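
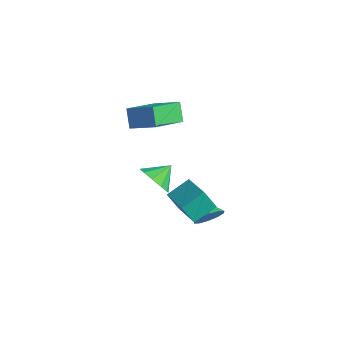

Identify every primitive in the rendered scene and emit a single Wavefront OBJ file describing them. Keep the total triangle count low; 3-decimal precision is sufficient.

v 2.998 3.787 -2.665
v 3.466 4.04 -1.927
v 1.962 4.153 -2.135
v 3.442 4.479 -2.277
v 3.249 4.654 -2.776
v 2.959 4.498 -3.232
v 2.685 4.07 -3.472
v 2.53 3.533 -3.403
v 2.553 3.094 -3.053
v 2.747 2.919 -2.555
v 3.036 3.075 -2.099
v 3.311 3.504 -1.859
v 0.558 2.111 0.074
v 0.944 1.595 0.915
v 0.702 3.249 0.706
v 1.447 1.748 0.524
v 1.609 2.04 -0.039
v 1.371 2.359 -0.559
v 0.821 2.583 -0.837
v 0.171 2.627 -0.767
v -0.331 2.473 -0.376
v -0.494 2.181 0.188
v -0.255 1.862 0.708
v 0.294 1.638 0.986
v 3.242 1.481 0.236
v 3.518 2.834 0.795
v 1.509 2.117 -0.45
v 1.784 3.471 0.109
v 3.816 1.829 -0.889
v 4.091 3.183 -0.33
v 2.082 2.466 -1.575
v 2.358 3.819 -1.016
v -1.836 4.474 3.457
v -1.858 2.507 4.396
v -0.305 4.9 4.385
v -0.327 2.932 5.324
v -1.153 4.028 2.536
v -1.175 2.06 3.475
v 0.378 4.453 3.464
v 0.356 2.486 4.403
f 2 1 4
f 2 4 3
f 4 1 5
f 4 5 3
f 5 1 6
f 5 6 3
f 6 1 7
f 6 7 3
f 7 1 8
f 7 8 3
f 8 1 9
f 8 9 3
f 9 1 10
f 9 10 3
f 10 1 11
f 10 11 3
f 11 1 12
f 11 12 3
f 12 1 2
f 12 2 3
f 14 13 16
f 14 16 15
f 16 13 17
f 16 17 15
f 17 13 18
f 17 18 15
f 18 13 19
f 18 19 15
f 19 13 20
f 19 20 15
f 20 13 21
f 20 21 15
f 21 13 22
f 21 22 15
f 22 13 23
f 22 23 15
f 23 13 24
f 23 24 15
f 24 13 14
f 24 14 15
f 26 28 25
f 29 26 25
f 25 28 27
f 27 29 25
f 26 32 28
f 30 26 29
f 30 32 26
f 28 32 27
f 31 29 27
f 27 32 31
f 31 30 29
f 32 30 31
f 34 36 33
f 37 34 33
f 33 36 35
f 35 37 33
f 34 40 36
f 38 34 37
f 38 40 34
f 36 40 35
f 39 37 35
f 35 40 39
f 39 38 37
f 40 38 39



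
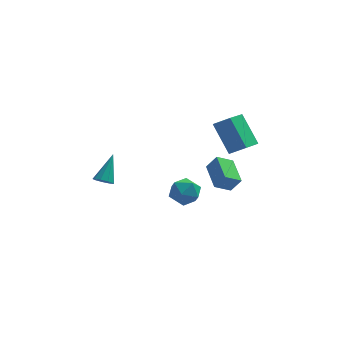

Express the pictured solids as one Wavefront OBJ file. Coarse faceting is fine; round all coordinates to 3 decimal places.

v -3.849 2.81 0.451
v -3.346 2.525 0.501
v -3.331 3.95 1.729
v -3.312 2.813 0.23
v -3.529 3.1 0.063
v -3.896 3.251 0.077
v -4.241 3.195 0.265
v -4.402 2.959 0.541
v -4.304 2.653 0.774
v -3.993 2.421 0.856
v -3.615 2.37 0.748
v 0.524 3.384 -0.686
v 1.168 2.897 -0.194
v -0.508 2.283 -0.426
v 0.136 1.796 0.066
v -0.208 2.607 0.411
v 0.43 3.287 0.251
v 0.23 1.893 -0.871
v 0.868 2.573 -1.031
v 0.987 1.975 -0.308
v 0.716 2.416 0.484
v -0.056 2.764 -1.104
v -0.327 3.205 -0.312
v 2.527 0.175 1.502
v 1.681 -0.135 2.022
v 2.199 1.751 1.909
v 1.353 1.441 2.428
v 3.047 0.079 2.292
v 2.201 -0.231 2.811
v 2.719 1.655 2.698
v 1.873 1.345 3.218
v 2.512 4.941 3.551
v 1.8 3.7 4.095
v 3.368 4.712 4.151
v 2.656 3.472 4.695
v 3.284 3.828 2.025
v 2.572 2.588 2.569
v 4.14 3.6 2.625
v 3.428 2.359 3.169
f 2 1 4
f 2 4 3
f 4 1 5
f 4 5 3
f 5 1 6
f 5 6 3
f 6 1 7
f 6 7 3
f 7 1 8
f 7 8 3
f 8 1 9
f 8 9 3
f 9 1 10
f 9 10 3
f 10 1 11
f 10 11 3
f 11 1 2
f 11 2 3
f 12 23 17
f 12 17 13
f 12 13 19
f 12 19 22
f 12 22 23
f 13 17 21
f 17 23 16
f 23 22 14
f 22 19 18
f 19 13 20
f 15 21 16
f 15 16 14
f 15 14 18
f 15 18 20
f 15 20 21
f 16 21 17
f 14 16 23
f 18 14 22
f 20 18 19
f 21 20 13
f 25 27 24
f 28 25 24
f 24 27 26
f 26 28 24
f 25 31 27
f 29 25 28
f 29 31 25
f 27 31 26
f 30 28 26
f 26 31 30
f 30 29 28
f 31 29 30
f 33 35 32
f 36 33 32
f 32 35 34
f 34 36 32
f 33 39 35
f 37 33 36
f 37 39 33
f 35 39 34
f 38 36 34
f 34 39 38
f 38 37 36
f 39 37 38



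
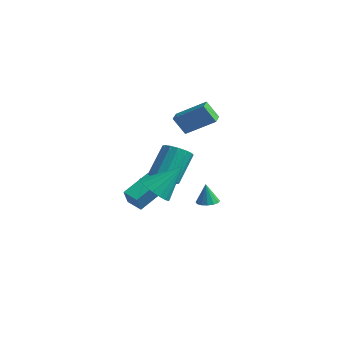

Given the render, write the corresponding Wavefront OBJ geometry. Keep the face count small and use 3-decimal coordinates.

v -1.037 -2.821 -3.458
v -0.936 -1.189 -2.452
v -1.519 -2.132 -4.527
v -1.418 -0.5 -3.521
v -0.122 -2.68 -3.779
v -0.021 -1.048 -2.773
v -0.604 -1.991 -4.848
v -0.503 -0.359 -3.842
v -1.917 1.454 0.616
v -0.526 2.431 1.67
v -2.458 2.185 0.653
v -1.067 3.162 1.707
v -1.393 1.898 -0.487
v -0.002 2.875 0.567
v -1.934 2.629 -0.45
v -0.543 3.606 0.604
v 3.208 -4.38 -1.483
v 3.718 -3.824 -2.2
v 3.952 -3.12 0.023
v 3.308 -3.611 -2.176
v 2.878 -3.55 -2.015
v 2.514 -3.653 -1.749
v 2.287 -3.9 -1.43
v 2.243 -4.243 -1.122
v 2.39 -4.612 -0.885
v 2.699 -4.936 -0.767
v 3.109 -5.149 -0.79
v 3.539 -5.211 -0.951
v 3.903 -5.107 -1.217
v 4.129 -4.86 -1.536
v 4.174 -4.518 -1.845
v 4.027 -4.148 -2.081
v 0.954 -1.774 -2.143
v 1.774 -1.927 -1.894
v 1.505 -0.66 -0.229
v 0.686 -0.506 -0.477
v 1.799 -1.567 -2.164
v 1.531 -0.3 -0.498
v 1.598 -1.263 -2.428
v 1.33 0.005 -0.762
v 1.225 -1.095 -2.615
v 0.956 0.172 -0.95
v 0.779 -1.11 -2.676
v 0.51 0.158 -1.011
v 0.38 -1.302 -2.594
v 0.111 -0.034 -0.929
v 0.135 -1.62 -2.391
v -0.134 -0.353 -0.726
v 0.109 -1.98 -2.122
v -0.159 -0.713 -0.456
v 0.31 -2.285 -1.858
v 0.042 -1.017 -0.192
v 0.684 -2.452 -1.67
v 0.415 -1.185 -0.005
v 1.13 -2.438 -1.609
v 0.861 -1.17 0.056
v 1.529 -2.246 -1.691
v 1.26 -0.978 -0.026
v 1.17 1.203 -4.607
v 1.801 1.053 -4.579
v 1.09 1.117 -3.313
v 1.79 1.389 -4.557
v 1.613 1.675 -4.549
v 1.317 1.834 -4.556
v 0.981 1.825 -4.577
v 0.696 1.649 -4.606
v 0.538 1.353 -4.636
v 0.549 1.018 -4.658
v 0.726 0.732 -4.666
v 1.022 0.572 -4.659
v 1.358 0.582 -4.637
v 1.643 0.758 -4.608
f 2 4 1
f 5 2 1
f 1 4 3
f 3 5 1
f 2 8 4
f 6 2 5
f 6 8 2
f 4 8 3
f 7 5 3
f 3 8 7
f 7 6 5
f 8 6 7
f 10 12 9
f 13 10 9
f 9 12 11
f 11 13 9
f 10 16 12
f 14 10 13
f 14 16 10
f 12 16 11
f 15 13 11
f 11 16 15
f 15 14 13
f 16 14 15
f 18 17 20
f 18 20 19
f 20 17 21
f 20 21 19
f 21 17 22
f 21 22 19
f 22 17 23
f 22 23 19
f 23 17 24
f 23 24 19
f 24 17 25
f 24 25 19
f 25 17 26
f 25 26 19
f 26 17 27
f 26 27 19
f 27 17 28
f 27 28 19
f 28 17 29
f 28 29 19
f 29 17 30
f 29 30 19
f 30 17 31
f 30 31 19
f 31 17 32
f 31 32 19
f 32 17 18
f 32 18 19
f 34 33 37
f 34 37 35
f 35 37 38
f 35 38 36
f 37 33 39
f 37 39 38
f 38 39 40
f 38 40 36
f 39 33 41
f 39 41 40
f 40 41 42
f 40 42 36
f 41 33 43
f 41 43 42
f 42 43 44
f 42 44 36
f 43 33 45
f 43 45 44
f 44 45 46
f 44 46 36
f 45 33 47
f 45 47 46
f 46 47 48
f 46 48 36
f 47 33 49
f 47 49 48
f 48 49 50
f 48 50 36
f 49 33 51
f 49 51 50
f 50 51 52
f 50 52 36
f 51 33 53
f 51 53 52
f 52 53 54
f 52 54 36
f 53 33 55
f 53 55 54
f 54 55 56
f 54 56 36
f 55 33 57
f 55 57 56
f 56 57 58
f 56 58 36
f 57 33 34
f 57 34 58
f 58 34 35
f 58 35 36
f 60 59 62
f 60 62 61
f 62 59 63
f 62 63 61
f 63 59 64
f 63 64 61
f 64 59 65
f 64 65 61
f 65 59 66
f 65 66 61
f 66 59 67
f 66 67 61
f 67 59 68
f 67 68 61
f 68 59 69
f 68 69 61
f 69 59 70
f 69 70 61
f 70 59 71
f 70 71 61
f 71 59 72
f 71 72 61
f 72 59 60
f 72 60 61



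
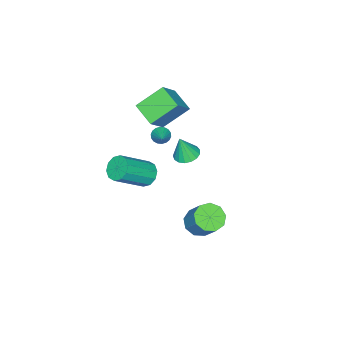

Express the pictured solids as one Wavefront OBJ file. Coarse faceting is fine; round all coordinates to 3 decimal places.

v 3.084 -0.511 -0.92
v 3.523 -0.002 -1.115
v 4.874 -0.699 0.105
v 4.436 -1.209 0.3
v 3.293 0.141 -0.778
v 4.644 -0.556 0.442
v 2.983 0.036 -0.495
v 4.334 -0.661 0.725
v 2.712 -0.279 -0.375
v 4.063 -0.976 0.845
v 2.583 -0.683 -0.463
v 3.934 -1.38 0.758
v 2.646 -1.021 -0.725
v 3.997 -1.718 0.495
v 2.876 -1.164 -1.062
v 4.227 -1.861 0.158
v 3.186 -1.059 -1.345
v 4.537 -1.756 -0.125
v 3.457 -0.744 -1.465
v 4.808 -1.441 -0.245
v 3.586 -0.34 -1.378
v 4.937 -1.037 -0.157
v -1.773 -2.904 -3.159
v -1.577 -2.718 -3.591
v -0.987 -2.296 -2.541
v -1.737 -2.566 -3.538
v -1.904 -2.48 -3.41
v -2.045 -2.479 -3.232
v -2.132 -2.562 -3.04
v -2.148 -2.712 -2.871
v -2.09 -2.901 -2.759
v -1.969 -3.09 -2.726
v -1.809 -3.243 -2.779
v -1.642 -3.328 -2.907
v -1.502 -3.33 -3.085
v -1.414 -3.247 -3.277
v -1.398 -3.096 -3.446
v -1.457 -2.908 -3.558
v -1.495 -2.599 -2.104
v -1.962 -3.78 -1.619
v -2.6 -1.738 -1.072
v -3.067 -2.919 -0.586
v -0.353 -2.561 -0.914
v -0.82 -3.742 -0.428
v -1.458 -1.7 0.119
v -1.925 -2.881 0.604
v -1.054 -0.928 -3.02
v -0.435 -0.632 -3.093
v -0.786 -1.172 -1.72
v -0.633 -0.382 -3.005
v -0.927 -0.258 -2.921
v -1.25 -0.287 -2.86
v -1.529 -0.463 -2.835
v -1.698 -0.746 -2.853
v -1.72 -1.07 -2.909
v -1.59 -1.363 -2.991
v -1.337 -1.555 -3.079
v -1.019 -1.604 -3.154
v -0.709 -1.499 -3.198
v -0.478 -1.262 -3.202
v -0.38 -0.95 -3.163
v 1.963 1.738 -4.446
v 2.696 1.42 -4.491
v 3.15 2.285 -3.199
v 2.417 2.602 -3.154
v 2.672 1.878 -4.789
v 3.126 2.743 -3.497
v 2.316 2.271 -4.927
v 2.77 3.135 -3.634
v 1.795 2.414 -4.84
v 2.249 3.278 -3.547
v 1.353 2.24 -4.568
v 1.807 3.105 -3.276
v 1.196 1.832 -4.24
v 1.65 2.697 -2.947
v 1.398 1.379 -4.008
v 1.852 2.244 -2.715
v 1.864 1.094 -3.981
v 2.318 1.959 -2.689
v 2.377 1.11 -4.172
v 2.831 1.975 -2.879
f 2 1 5
f 2 5 3
f 3 5 6
f 3 6 4
f 5 1 7
f 5 7 6
f 6 7 8
f 6 8 4
f 7 1 9
f 7 9 8
f 8 9 10
f 8 10 4
f 9 1 11
f 9 11 10
f 10 11 12
f 10 12 4
f 11 1 13
f 11 13 12
f 12 13 14
f 12 14 4
f 13 1 15
f 13 15 14
f 14 15 16
f 14 16 4
f 15 1 17
f 15 17 16
f 16 17 18
f 16 18 4
f 17 1 19
f 17 19 18
f 18 19 20
f 18 20 4
f 19 1 21
f 19 21 20
f 20 21 22
f 20 22 4
f 21 1 2
f 21 2 22
f 22 2 3
f 22 3 4
f 24 23 26
f 24 26 25
f 26 23 27
f 26 27 25
f 27 23 28
f 27 28 25
f 28 23 29
f 28 29 25
f 29 23 30
f 29 30 25
f 30 23 31
f 30 31 25
f 31 23 32
f 31 32 25
f 32 23 33
f 32 33 25
f 33 23 34
f 33 34 25
f 34 23 35
f 34 35 25
f 35 23 36
f 35 36 25
f 36 23 37
f 36 37 25
f 37 23 38
f 37 38 25
f 38 23 24
f 38 24 25
f 40 42 39
f 43 40 39
f 39 42 41
f 41 43 39
f 40 46 42
f 44 40 43
f 44 46 40
f 42 46 41
f 45 43 41
f 41 46 45
f 45 44 43
f 46 44 45
f 48 47 50
f 48 50 49
f 50 47 51
f 50 51 49
f 51 47 52
f 51 52 49
f 52 47 53
f 52 53 49
f 53 47 54
f 53 54 49
f 54 47 55
f 54 55 49
f 55 47 56
f 55 56 49
f 56 47 57
f 56 57 49
f 57 47 58
f 57 58 49
f 58 47 59
f 58 59 49
f 59 47 60
f 59 60 49
f 60 47 61
f 60 61 49
f 61 47 48
f 61 48 49
f 63 62 66
f 63 66 64
f 64 66 67
f 64 67 65
f 66 62 68
f 66 68 67
f 67 68 69
f 67 69 65
f 68 62 70
f 68 70 69
f 69 70 71
f 69 71 65
f 70 62 72
f 70 72 71
f 71 72 73
f 71 73 65
f 72 62 74
f 72 74 73
f 73 74 75
f 73 75 65
f 74 62 76
f 74 76 75
f 75 76 77
f 75 77 65
f 76 62 78
f 76 78 77
f 77 78 79
f 77 79 65
f 78 62 80
f 78 80 79
f 79 80 81
f 79 81 65
f 80 62 63
f 80 63 81
f 81 63 64
f 81 64 65



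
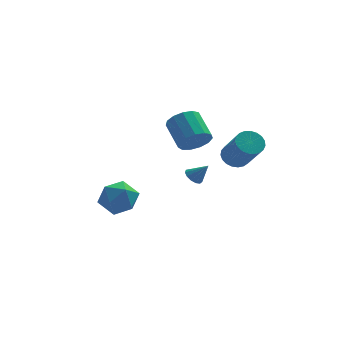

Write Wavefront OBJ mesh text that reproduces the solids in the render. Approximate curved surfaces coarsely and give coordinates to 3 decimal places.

v -3.835 1.345 -2.817
v -2.814 1.347 -3.178
v -3.826 -0.407 -2.802
v -2.805 -0.405 -3.163
v -3.026 -0.063 -2.159
v -3.031 1.02 -2.168
v -3.609 -0.08 -3.812
v -3.614 1.003 -3.821
v -2.674 0.466 -3.792
v -2.314 0.477 -2.771
v -4.326 0.463 -3.209
v -3.966 0.474 -2.188
v 1.617 -3.235 1.445
v 2.198 -2.855 1.592
v 2.644 -4.104 3.062
v 2.063 -4.485 2.915
v 1.995 -2.726 1.763
v 2.441 -3.975 3.234
v 1.727 -2.685 1.88
v 2.172 -3.934 3.35
v 1.44 -2.739 1.921
v 1.885 -3.988 3.391
v 1.183 -2.879 1.879
v 1.629 -4.128 3.349
v 1.001 -3.081 1.763
v 1.447 -4.33 3.233
v 0.926 -3.309 1.592
v 1.372 -4.558 3.062
v 0.971 -3.525 1.395
v 1.416 -4.774 2.865
v 1.127 -3.691 1.207
v 1.573 -4.94 2.677
v 1.368 -3.777 1.06
v 1.814 -5.027 2.53
v 1.652 -3.771 0.98
v 2.098 -5.02 2.45
v 1.93 -3.671 0.98
v 2.376 -4.92 2.45
v 2.154 -3.497 1.06
v 2.6 -4.746 2.531
v 2.285 -3.277 1.207
v 2.731 -4.526 2.678
v 2.301 -3.05 1.396
v 2.746 -4.299 2.866
v -0.284 -3.253 0.255
v 0.11 -3.066 -0.009
v 0.344 -3.487 1.025
v 0.003 -2.847 0.144
v -0.194 -2.757 0.333
v -0.42 -2.825 0.497
v -0.603 -3.029 0.584
v -0.685 -3.304 0.567
v -0.639 -3.563 0.451
v -0.48 -3.724 0.273
v -0.26 -3.735 0.089
v -0.047 -3.593 -0.041
v 0.091 -3.344 -0.078
v 0.422 0.892 0.33
v 1.284 1.099 0.413
v 0.88 2.436 1.273
v 0.018 2.228 1.19
v 1.124 1.321 -0.008
v 0.721 2.658 0.852
v 0.742 1.407 -0.321
v 0.338 2.744 0.539
v 0.258 1.33 -0.427
v -0.145 2.666 0.433
v -0.173 1.113 -0.293
v -0.577 2.45 0.567
v -0.416 0.826 0.038
v -0.82 2.163 0.899
v -0.393 0.56 0.463
v -0.797 1.896 1.323
v -0.111 0.399 0.845
v -0.515 1.736 1.705
v 0.34 0.395 1.064
v -0.064 1.731 1.924
v 0.817 0.548 1.049
v 0.414 1.885 1.91
v 1.169 0.811 0.807
v 0.765 2.147 1.667
f 1 12 6
f 1 6 2
f 1 2 8
f 1 8 11
f 1 11 12
f 2 6 10
f 6 12 5
f 12 11 3
f 11 8 7
f 8 2 9
f 4 10 5
f 4 5 3
f 4 3 7
f 4 7 9
f 4 9 10
f 5 10 6
f 3 5 12
f 7 3 11
f 9 7 8
f 10 9 2
f 14 13 17
f 14 17 15
f 15 17 18
f 15 18 16
f 17 13 19
f 17 19 18
f 18 19 20
f 18 20 16
f 19 13 21
f 19 21 20
f 20 21 22
f 20 22 16
f 21 13 23
f 21 23 22
f 22 23 24
f 22 24 16
f 23 13 25
f 23 25 24
f 24 25 26
f 24 26 16
f 25 13 27
f 25 27 26
f 26 27 28
f 26 28 16
f 27 13 29
f 27 29 28
f 28 29 30
f 28 30 16
f 29 13 31
f 29 31 30
f 30 31 32
f 30 32 16
f 31 13 33
f 31 33 32
f 32 33 34
f 32 34 16
f 33 13 35
f 33 35 34
f 34 35 36
f 34 36 16
f 35 13 37
f 35 37 36
f 36 37 38
f 36 38 16
f 37 13 39
f 37 39 38
f 38 39 40
f 38 40 16
f 39 13 41
f 39 41 40
f 40 41 42
f 40 42 16
f 41 13 43
f 41 43 42
f 42 43 44
f 42 44 16
f 43 13 14
f 43 14 44
f 44 14 15
f 44 15 16
f 46 45 48
f 46 48 47
f 48 45 49
f 48 49 47
f 49 45 50
f 49 50 47
f 50 45 51
f 50 51 47
f 51 45 52
f 51 52 47
f 52 45 53
f 52 53 47
f 53 45 54
f 53 54 47
f 54 45 55
f 54 55 47
f 55 45 56
f 55 56 47
f 56 45 57
f 56 57 47
f 57 45 46
f 57 46 47
f 59 58 62
f 59 62 60
f 60 62 63
f 60 63 61
f 62 58 64
f 62 64 63
f 63 64 65
f 63 65 61
f 64 58 66
f 64 66 65
f 65 66 67
f 65 67 61
f 66 58 68
f 66 68 67
f 67 68 69
f 67 69 61
f 68 58 70
f 68 70 69
f 69 70 71
f 69 71 61
f 70 58 72
f 70 72 71
f 71 72 73
f 71 73 61
f 72 58 74
f 72 74 73
f 73 74 75
f 73 75 61
f 74 58 76
f 74 76 75
f 75 76 77
f 75 77 61
f 76 58 78
f 76 78 77
f 77 78 79
f 77 79 61
f 78 58 80
f 78 80 79
f 79 80 81
f 79 81 61
f 80 58 59
f 80 59 81
f 81 59 60
f 81 60 61



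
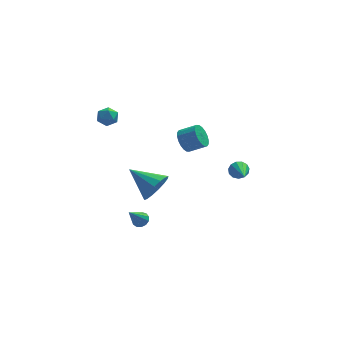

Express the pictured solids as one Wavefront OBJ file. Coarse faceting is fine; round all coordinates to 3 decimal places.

v 3.467 0.135 -0.513
v 3.771 -0.053 -1.007
v 3.573 -1.595 0.213
v 4.008 0.055 -0.784
v 4.074 0.189 -0.474
v 3.947 0.306 -0.177
v 3.668 0.369 0.014
v 3.325 0.358 0.037
v 3.028 0.276 -0.114
v 2.87 0.15 -0.392
v 2.901 0.019 -0.709
v 3.113 -0.075 -0.963
v 3.437 -0.102 -1.074
v -4.031 3.647 2.24
v -3.637 3.57 2.818
v -3.803 2.57 1.942
v -3.409 2.493 2.52
v -4.108 2.56 2.577
v -4.249 3.226 2.761
v -3.191 2.914 1.999
v -3.332 3.58 2.183
v -3.118 3.117 2.67
v -3.684 2.899 3.027
v -3.756 3.241 1.733
v -4.322 3.023 2.09
v 0.678 3.434 -0.278
v 1.062 3.987 -0.728
v 2.066 3.759 -0.152
v 1.682 3.206 0.298
v 0.945 4.18 -0.447
v 1.949 3.952 0.129
v 0.774 4.225 -0.133
v 1.778 3.997 0.444
v 0.585 4.113 0.153
v 1.589 3.885 0.729
v 0.414 3.867 0.353
v 1.418 3.639 0.93
v 0.295 3.535 0.429
v 1.299 3.307 1.005
v 0.252 3.183 0.364
v 1.257 2.955 0.94
v 0.294 2.881 0.172
v 1.298 2.653 0.748
v 0.411 2.688 -0.109
v 1.415 2.46 0.467
v 0.582 2.643 -0.424
v 1.586 2.415 0.153
v 0.771 2.755 -0.709
v 1.775 2.527 -0.133
v 0.942 3.001 -0.91
v 1.946 2.773 -0.333
v 1.061 3.333 -0.985
v 2.065 3.105 -0.409
v 1.103 3.685 -0.92
v 2.108 3.457 -0.344
v -1.512 -4.278 1.74
v -0.835 -3.861 2.346
v -2.888 -3.202 2.54
v -0.842 -3.559 1.926
v -1.03 -3.449 1.456
v -1.346 -3.561 1.062
v -1.707 -3.866 0.85
v -2.016 -4.28 0.877
v -2.19 -4.694 1.134
v -2.182 -4.996 1.554
v -1.995 -5.106 2.024
v -1.678 -4.994 2.418
v -1.317 -4.69 2.63
v -1.008 -4.275 2.604
v -2.302 -3.087 -1.829
v -2.04 -3.527 -1.919
v -2.978 -3.733 -0.631
v -1.874 -3.368 -1.739
v -1.843 -3.119 -1.587
v -1.958 -2.86 -1.512
v -2.182 -2.673 -1.538
v -2.444 -2.617 -1.656
v -2.661 -2.711 -1.829
v -2.764 -2.924 -2.002
v -2.721 -3.188 -2.12
v -2.544 -3.421 -2.146
v -2.29 -3.547 -2.071
f 2 1 4
f 2 4 3
f 4 1 5
f 4 5 3
f 5 1 6
f 5 6 3
f 6 1 7
f 6 7 3
f 7 1 8
f 7 8 3
f 8 1 9
f 8 9 3
f 9 1 10
f 9 10 3
f 10 1 11
f 10 11 3
f 11 1 12
f 11 12 3
f 12 1 13
f 12 13 3
f 13 1 2
f 13 2 3
f 14 25 19
f 14 19 15
f 14 15 21
f 14 21 24
f 14 24 25
f 15 19 23
f 19 25 18
f 25 24 16
f 24 21 20
f 21 15 22
f 17 23 18
f 17 18 16
f 17 16 20
f 17 20 22
f 17 22 23
f 18 23 19
f 16 18 25
f 20 16 24
f 22 20 21
f 23 22 15
f 27 26 30
f 27 30 28
f 28 30 31
f 28 31 29
f 30 26 32
f 30 32 31
f 31 32 33
f 31 33 29
f 32 26 34
f 32 34 33
f 33 34 35
f 33 35 29
f 34 26 36
f 34 36 35
f 35 36 37
f 35 37 29
f 36 26 38
f 36 38 37
f 37 38 39
f 37 39 29
f 38 26 40
f 38 40 39
f 39 40 41
f 39 41 29
f 40 26 42
f 40 42 41
f 41 42 43
f 41 43 29
f 42 26 44
f 42 44 43
f 43 44 45
f 43 45 29
f 44 26 46
f 44 46 45
f 45 46 47
f 45 47 29
f 46 26 48
f 46 48 47
f 47 48 49
f 47 49 29
f 48 26 50
f 48 50 49
f 49 50 51
f 49 51 29
f 50 26 52
f 50 52 51
f 51 52 53
f 51 53 29
f 52 26 54
f 52 54 53
f 53 54 55
f 53 55 29
f 54 26 27
f 54 27 55
f 55 27 28
f 55 28 29
f 57 56 59
f 57 59 58
f 59 56 60
f 59 60 58
f 60 56 61
f 60 61 58
f 61 56 62
f 61 62 58
f 62 56 63
f 62 63 58
f 63 56 64
f 63 64 58
f 64 56 65
f 64 65 58
f 65 56 66
f 65 66 58
f 66 56 67
f 66 67 58
f 67 56 68
f 67 68 58
f 68 56 69
f 68 69 58
f 69 56 57
f 69 57 58
f 71 70 73
f 71 73 72
f 73 70 74
f 73 74 72
f 74 70 75
f 74 75 72
f 75 70 76
f 75 76 72
f 76 70 77
f 76 77 72
f 77 70 78
f 77 78 72
f 78 70 79
f 78 79 72
f 79 70 80
f 79 80 72
f 80 70 81
f 80 81 72
f 81 70 82
f 81 82 72
f 82 70 71
f 82 71 72



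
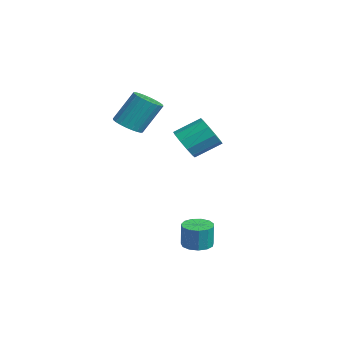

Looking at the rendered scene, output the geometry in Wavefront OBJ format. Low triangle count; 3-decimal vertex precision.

v -0.251 -0.381 1.081
v 0.096 0.058 0.338
v 0.219 1.38 1.176
v -0.129 0.941 1.919
v -0.475 0.117 0.328
v -0.353 1.439 1.166
v -0.961 -0.014 0.606
v -0.839 1.308 1.444
v -1.176 -0.285 1.065
v -1.054 1.037 1.903
v -1.037 -0.593 1.53
v -0.915 0.729 2.368
v -0.599 -0.82 1.824
v -0.476 0.502 2.662
v -0.027 -0.879 1.834
v 0.095 0.443 2.672
v 0.459 -0.748 1.556
v 0.581 0.574 2.394
v 0.674 -0.477 1.097
v 0.796 0.845 1.935
v 0.535 -0.169 0.632
v 0.657 1.153 1.47
v 3.377 -0.666 -3.986
v 4.118 -0.811 -4.073
v 4.264 -0.838 -2.782
v 3.523 -0.694 -2.694
v 4.079 -0.385 -4.059
v 4.225 -0.412 -2.768
v 3.817 -0.048 -4.023
v 3.964 -0.075 -2.731
v 3.415 0.093 -3.974
v 3.562 0.065 -2.683
v 3.002 -0.008 -3.929
v 3.148 -0.035 -2.638
v 2.707 -0.317 -3.902
v 2.853 -0.345 -2.611
v 2.625 -0.738 -3.902
v 2.771 -0.765 -2.61
v 2.781 -1.135 -3.928
v 2.928 -1.163 -2.637
v 3.127 -1.384 -3.973
v 3.274 -1.411 -2.681
v 3.552 -1.405 -4.021
v 3.699 -1.432 -2.73
v 3.921 -1.191 -4.059
v 4.068 -1.219 -2.767
v -2.718 -2.563 1.719
v -1.879 -2.562 1.7
v -1.842 -1.535 3.381
v -2.682 -1.537 3.401
v -1.947 -2.287 1.534
v -1.91 -1.261 3.215
v -2.133 -2.055 1.396
v -2.096 -1.029 3.078
v -2.408 -1.9 1.308
v -2.371 -0.874 2.989
v -2.73 -1.846 1.282
v -2.693 -0.82 2.963
v -3.05 -1.901 1.323
v -3.014 -0.875 3.004
v -3.32 -2.057 1.424
v -3.284 -1.031 3.105
v -3.499 -2.29 1.57
v -3.462 -1.264 3.251
v -3.558 -2.565 1.739
v -3.521 -1.538 3.42
v -3.49 -2.839 1.905
v -3.453 -1.813 3.586
v -3.304 -3.071 2.042
v -3.267 -2.045 3.724
v -3.029 -3.226 2.131
v -2.992 -2.2 3.812
v -2.707 -3.28 2.157
v -2.67 -2.254 3.838
v -2.386 -3.225 2.116
v -2.35 -2.199 3.797
v -2.116 -3.069 2.015
v -2.08 -2.043 3.696
v -1.938 -2.836 1.869
v -1.901 -1.81 3.55
f 2 1 5
f 2 5 3
f 3 5 6
f 3 6 4
f 5 1 7
f 5 7 6
f 6 7 8
f 6 8 4
f 7 1 9
f 7 9 8
f 8 9 10
f 8 10 4
f 9 1 11
f 9 11 10
f 10 11 12
f 10 12 4
f 11 1 13
f 11 13 12
f 12 13 14
f 12 14 4
f 13 1 15
f 13 15 14
f 14 15 16
f 14 16 4
f 15 1 17
f 15 17 16
f 16 17 18
f 16 18 4
f 17 1 19
f 17 19 18
f 18 19 20
f 18 20 4
f 19 1 21
f 19 21 20
f 20 21 22
f 20 22 4
f 21 1 2
f 21 2 22
f 22 2 3
f 22 3 4
f 24 23 27
f 24 27 25
f 25 27 28
f 25 28 26
f 27 23 29
f 27 29 28
f 28 29 30
f 28 30 26
f 29 23 31
f 29 31 30
f 30 31 32
f 30 32 26
f 31 23 33
f 31 33 32
f 32 33 34
f 32 34 26
f 33 23 35
f 33 35 34
f 34 35 36
f 34 36 26
f 35 23 37
f 35 37 36
f 36 37 38
f 36 38 26
f 37 23 39
f 37 39 38
f 38 39 40
f 38 40 26
f 39 23 41
f 39 41 40
f 40 41 42
f 40 42 26
f 41 23 43
f 41 43 42
f 42 43 44
f 42 44 26
f 43 23 45
f 43 45 44
f 44 45 46
f 44 46 26
f 45 23 24
f 45 24 46
f 46 24 25
f 46 25 26
f 48 47 51
f 48 51 49
f 49 51 52
f 49 52 50
f 51 47 53
f 51 53 52
f 52 53 54
f 52 54 50
f 53 47 55
f 53 55 54
f 54 55 56
f 54 56 50
f 55 47 57
f 55 57 56
f 56 57 58
f 56 58 50
f 57 47 59
f 57 59 58
f 58 59 60
f 58 60 50
f 59 47 61
f 59 61 60
f 60 61 62
f 60 62 50
f 61 47 63
f 61 63 62
f 62 63 64
f 62 64 50
f 63 47 65
f 63 65 64
f 64 65 66
f 64 66 50
f 65 47 67
f 65 67 66
f 66 67 68
f 66 68 50
f 67 47 69
f 67 69 68
f 68 69 70
f 68 70 50
f 69 47 71
f 69 71 70
f 70 71 72
f 70 72 50
f 71 47 73
f 71 73 72
f 72 73 74
f 72 74 50
f 73 47 75
f 73 75 74
f 74 75 76
f 74 76 50
f 75 47 77
f 75 77 76
f 76 77 78
f 76 78 50
f 77 47 79
f 77 79 78
f 78 79 80
f 78 80 50
f 79 47 48
f 79 48 80
f 80 48 49
f 80 49 50



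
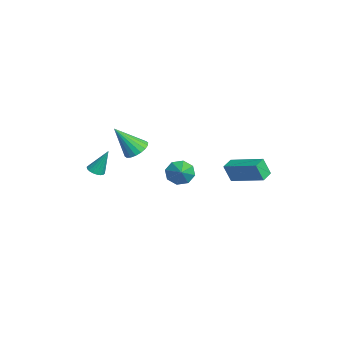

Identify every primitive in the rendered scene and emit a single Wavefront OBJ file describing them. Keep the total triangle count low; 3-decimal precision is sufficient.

v 3.6 2.558 1.35
v 3.502 2.159 2.403
v 2.979 3.046 1.477
v 2.881 2.647 2.53
v 4.899 4.033 2.03
v 4.801 3.634 3.083
v 4.278 4.521 2.157
v 4.18 4.122 3.21
v -2.548 -3.965 -0.79
v -2.051 -4.189 -0.716
v -2.452 -3.255 0.73
v -1.999 -3.974 -0.82
v -2.055 -3.757 -0.918
v -2.209 -3.581 -0.991
v -2.43 -3.481 -1.023
v -2.675 -3.477 -1.01
v -2.894 -3.57 -0.953
v -3.045 -3.741 -0.863
v -3.097 -3.956 -0.759
v -3.04 -4.173 -0.661
v -2.886 -4.349 -0.589
v -2.665 -4.449 -0.556
v -2.421 -4.453 -0.57
v -2.202 -4.36 -0.627
v 1.514 0.161 0.987
v 1.902 0.552 0.379
v 2.546 0.079 1.593
v 1.678 0.946 0.814
v 1.358 0.88 1.35
v 1.129 0.393 1.673
v 1.126 -0.23 1.594
v 1.35 -0.623 1.159
v 1.67 -0.557 0.624
v 1.899 -0.071 0.301
v -1.576 -1.801 1.23
v -0.919 -2.191 0.992
v -1.684 -2.999 2.89
v -0.787 -1.927 1.191
v -0.811 -1.638 1.398
v -0.987 -1.381 1.571
v -1.279 -1.208 1.677
v -1.63 -1.152 1.694
v -1.971 -1.225 1.62
v -2.233 -1.412 1.468
v -2.365 -1.676 1.269
v -2.341 -1.965 1.062
v -2.165 -2.221 0.888
v -1.873 -2.394 0.783
v -1.521 -2.45 0.765
v -1.181 -2.378 0.84
f 2 4 1
f 5 2 1
f 1 4 3
f 3 5 1
f 2 8 4
f 6 2 5
f 6 8 2
f 4 8 3
f 7 5 3
f 3 8 7
f 7 6 5
f 8 6 7
f 10 9 12
f 10 12 11
f 12 9 13
f 12 13 11
f 13 9 14
f 13 14 11
f 14 9 15
f 14 15 11
f 15 9 16
f 15 16 11
f 16 9 17
f 16 17 11
f 17 9 18
f 17 18 11
f 18 9 19
f 18 19 11
f 19 9 20
f 19 20 11
f 20 9 21
f 20 21 11
f 21 9 22
f 21 22 11
f 22 9 23
f 22 23 11
f 23 9 24
f 23 24 11
f 24 9 10
f 24 10 11
f 26 25 28
f 26 28 27
f 28 25 29
f 28 29 27
f 29 25 30
f 29 30 27
f 30 25 31
f 30 31 27
f 31 25 32
f 31 32 27
f 32 25 33
f 32 33 27
f 33 25 34
f 33 34 27
f 34 25 26
f 34 26 27
f 36 35 38
f 36 38 37
f 38 35 39
f 38 39 37
f 39 35 40
f 39 40 37
f 40 35 41
f 40 41 37
f 41 35 42
f 41 42 37
f 42 35 43
f 42 43 37
f 43 35 44
f 43 44 37
f 44 35 45
f 44 45 37
f 45 35 46
f 45 46 37
f 46 35 47
f 46 47 37
f 47 35 48
f 47 48 37
f 48 35 49
f 48 49 37
f 49 35 50
f 49 50 37
f 50 35 36
f 50 36 37



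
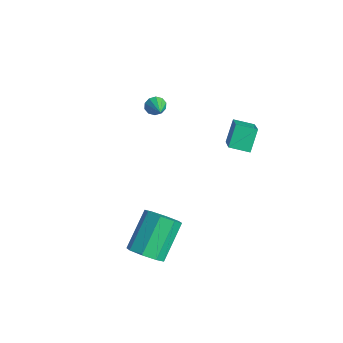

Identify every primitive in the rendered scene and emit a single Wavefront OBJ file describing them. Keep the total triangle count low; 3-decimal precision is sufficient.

v 3.974 -4.4 -2.509
v 4.696 -3.849 -2.658
v 3.908 -2.429 -1.219
v 3.186 -2.98 -1.071
v 4.157 -3.71 -3.09
v 3.369 -2.29 -1.651
v 3.512 -3.975 -3.182
v 2.723 -2.555 -1.743
v 3.137 -4.489 -2.88
v 2.349 -3.069 -1.441
v 3.252 -4.951 -2.361
v 2.464 -3.531 -0.922
v 3.791 -5.09 -1.929
v 3.003 -3.67 -0.49
v 4.437 -4.825 -1.837
v 3.648 -3.405 -0.398
v 4.811 -4.311 -2.139
v 4.023 -2.891 -0.7
v 1.843 1.179 1.248
v 3.335 0.358 2.561
v 1.369 1.868 2.217
v 2.861 1.047 3.531
v 2.479 1.953 1.009
v 3.971 1.132 2.323
v 2.005 2.642 1.979
v 3.497 1.821 3.292
v -1.758 -0.468 1.818
v -1.482 -0.29 1.39
v -0.722 -0.812 2.342
v -1.508 -0.039 1.607
v -1.63 0.049 1.905
v -1.8 -0.061 2.17
v -1.954 -0.326 2.301
v -2.033 -0.646 2.247
v -2.007 -0.898 2.03
v -1.886 -0.986 1.732
v -1.715 -0.876 1.467
v -1.561 -0.61 1.336
f 2 1 5
f 2 5 3
f 3 5 6
f 3 6 4
f 5 1 7
f 5 7 6
f 6 7 8
f 6 8 4
f 7 1 9
f 7 9 8
f 8 9 10
f 8 10 4
f 9 1 11
f 9 11 10
f 10 11 12
f 10 12 4
f 11 1 13
f 11 13 12
f 12 13 14
f 12 14 4
f 13 1 15
f 13 15 14
f 14 15 16
f 14 16 4
f 15 1 17
f 15 17 16
f 16 17 18
f 16 18 4
f 17 1 2
f 17 2 18
f 18 2 3
f 18 3 4
f 20 22 19
f 23 20 19
f 19 22 21
f 21 23 19
f 20 26 22
f 24 20 23
f 24 26 20
f 22 26 21
f 25 23 21
f 21 26 25
f 25 24 23
f 26 24 25
f 28 27 30
f 28 30 29
f 30 27 31
f 30 31 29
f 31 27 32
f 31 32 29
f 32 27 33
f 32 33 29
f 33 27 34
f 33 34 29
f 34 27 35
f 34 35 29
f 35 27 36
f 35 36 29
f 36 27 37
f 36 37 29
f 37 27 38
f 37 38 29
f 38 27 28
f 38 28 29



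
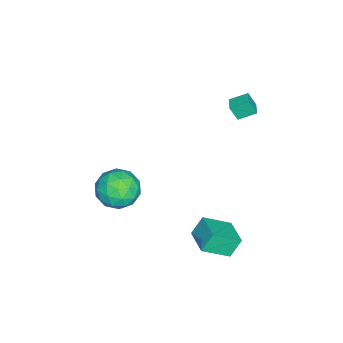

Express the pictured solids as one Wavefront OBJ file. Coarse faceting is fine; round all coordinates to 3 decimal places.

v 0.625 -2.694 -2.191
v 1.456 -3.542 -1.764
v -0.116 -4.078 -3.496
v 0.715 -4.926 -3.069
v -0.231 -4.543 -2.329
v 0.226 -3.687 -1.522
v 1.114 -3.933 -3.738
v 1.571 -3.077 -2.931
v 1.758 -4.307 -2.72
v 0.927 -4.684 -1.849
v 0.413 -2.936 -3.411
v -0.418 -3.313 -2.54
v 1.105 -2.997 -1.863
v 0.235 -4.623 -3.397
v -0.322 -4.398 -2.962
v 0.167 -4.896 -2.711
v 0.383 -3.082 -1.72
v 0.871 -3.58 -1.47
v -0.121 -4.168 -1.801
v 0.469 -4.04 -3.79
v 0.957 -4.538 -3.54
v 1.173 -2.724 -2.549
v 1.662 -3.222 -2.298
v 1.461 -3.452 -3.459
v 1.772 -3.945 -2.174
v 1.336 -4.758 -2.941
v 1.57 -4.174 -3.335
v 1.84 -3.672 -2.86
v 1.283 -4.166 -1.662
v 0.848 -4.98 -2.429
v 0.291 -4.754 -1.994
v 0.56 -4.252 -1.52
v 1.461 -4.616 -2.224
v 0.492 -2.64 -2.831
v 0.057 -3.454 -3.598
v 0.78 -3.368 -3.74
v 1.049 -2.866 -3.266
v 0.004 -2.862 -2.319
v -0.432 -3.675 -3.086
v -0.5 -3.948 -2.4
v -0.23 -3.446 -1.925
v -0.121 -3.004 -3.036
v 1.345 2.444 -2.621
v 2.137 1.209 -1.723
v 2.58 3.378 -2.425
v 3.371 2.143 -1.527
v 1.829 2.017 -3.633
v 2.62 0.782 -2.735
v 3.063 2.951 -3.437
v 3.855 1.716 -2.539
v -2.853 1.341 2.321
v -2.797 0.92 3.17
v -3.229 2.219 2.781
v -3.172 1.798 3.631
v -2.088 1.622 2.409
v -2.031 1.201 3.259
v -2.463 2.5 2.87
v -2.407 2.079 3.719
f 1 38 17
f 38 12 41
f 17 41 6
f 38 41 17
f 1 17 13
f 17 6 18
f 13 18 2
f 17 18 13
f 1 13 22
f 13 2 23
f 22 23 8
f 13 23 22
f 1 22 34
f 22 8 37
f 34 37 11
f 22 37 34
f 1 34 38
f 34 11 42
f 38 42 12
f 34 42 38
f 2 18 29
f 18 6 32
f 29 32 10
f 18 32 29
f 6 41 19
f 41 12 40
f 19 40 5
f 41 40 19
f 12 42 39
f 42 11 35
f 39 35 3
f 42 35 39
f 11 37 36
f 37 8 24
f 36 24 7
f 37 24 36
f 8 23 28
f 23 2 25
f 28 25 9
f 23 25 28
f 4 30 16
f 30 10 31
f 16 31 5
f 30 31 16
f 4 16 14
f 16 5 15
f 14 15 3
f 16 15 14
f 4 14 21
f 14 3 20
f 21 20 7
f 14 20 21
f 4 21 26
f 21 7 27
f 26 27 9
f 21 27 26
f 4 26 30
f 26 9 33
f 30 33 10
f 26 33 30
f 5 31 19
f 31 10 32
f 19 32 6
f 31 32 19
f 3 15 39
f 15 5 40
f 39 40 12
f 15 40 39
f 7 20 36
f 20 3 35
f 36 35 11
f 20 35 36
f 9 27 28
f 27 7 24
f 28 24 8
f 27 24 28
f 10 33 29
f 33 9 25
f 29 25 2
f 33 25 29
f 44 46 43
f 47 44 43
f 43 46 45
f 45 47 43
f 44 50 46
f 48 44 47
f 48 50 44
f 46 50 45
f 49 47 45
f 45 50 49
f 49 48 47
f 50 48 49
f 52 54 51
f 55 52 51
f 51 54 53
f 53 55 51
f 52 58 54
f 56 52 55
f 56 58 52
f 54 58 53
f 57 55 53
f 53 58 57
f 57 56 55
f 58 56 57



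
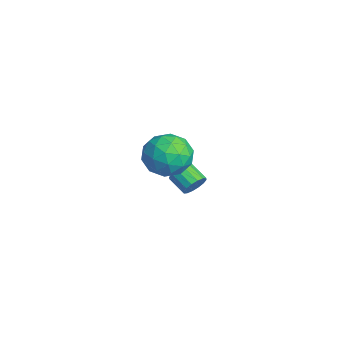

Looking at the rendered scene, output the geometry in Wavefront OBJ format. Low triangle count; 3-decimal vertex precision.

v -1.733 -1.111 -1.32
v -1.414 -1.081 -0.777
v -2.189 -1.54 -0.297
v -2.507 -1.569 -0.84
v -1.586 -0.804 -0.79
v -2.36 -1.263 -0.31
v -1.797 -0.609 -0.944
v -2.571 -1.068 -0.464
v -1.991 -0.549 -1.199
v -2.765 -1.008 -0.719
v -2.116 -0.639 -1.487
v -2.89 -1.098 -1.007
v -2.138 -0.855 -1.729
v -2.912 -1.314 -1.25
v -2.051 -1.14 -1.863
v -2.826 -1.599 -1.383
v -1.88 -1.417 -1.85
v -2.654 -1.876 -1.37
v -1.669 -1.612 -1.696
v -2.443 -2.071 -1.216
v -1.475 -1.672 -1.441
v -2.249 -2.131 -0.961
v -1.35 -1.582 -1.153
v -2.124 -2.041 -0.673
v -1.328 -1.366 -0.91
v -2.102 -1.825 -0.431
v 1.936 -3.289 4.401
v 2.505 -2.393 4.099
v 3.295 -4.327 3.881
v 3.864 -3.431 3.579
v 3.672 -3.629 4.649
v 2.833 -2.988 4.969
v 2.967 -3.732 3.011
v 2.128 -3.091 3.331
v 3.143 -2.667 3.24
v 3.579 -2.603 4.252
v 2.221 -4.117 3.728
v 2.657 -4.053 4.74
v 2.102 -2.75 4.295
v 3.698 -3.97 3.685
v 3.586 -4.086 4.313
v 3.921 -3.559 4.136
v 2.294 -3.1 4.807
v 2.629 -2.573 4.63
v 3.315 -3.299 4.953
v 3.171 -4.147 3.35
v 3.506 -3.62 3.173
v 1.879 -3.161 3.844
v 2.214 -2.634 3.667
v 2.485 -3.421 3.027
v 2.811 -2.384 3.613
v 3.609 -2.994 3.308
v 3.082 -3.171 2.973
v 2.589 -2.795 3.162
v 3.067 -2.346 4.208
v 3.865 -2.956 3.903
v 3.753 -3.073 4.531
v 3.259 -2.696 4.72
v 3.441 -2.507 3.703
v 1.935 -3.764 4.077
v 2.733 -4.374 3.772
v 2.541 -4.024 3.26
v 2.047 -3.647 3.449
v 2.191 -3.726 4.672
v 2.989 -4.336 4.367
v 3.211 -3.925 4.818
v 2.718 -3.549 5.007
v 2.359 -4.213 4.277
f 2 1 5
f 2 5 3
f 3 5 6
f 3 6 4
f 5 1 7
f 5 7 6
f 6 7 8
f 6 8 4
f 7 1 9
f 7 9 8
f 8 9 10
f 8 10 4
f 9 1 11
f 9 11 10
f 10 11 12
f 10 12 4
f 11 1 13
f 11 13 12
f 12 13 14
f 12 14 4
f 13 1 15
f 13 15 14
f 14 15 16
f 14 16 4
f 15 1 17
f 15 17 16
f 16 17 18
f 16 18 4
f 17 1 19
f 17 19 18
f 18 19 20
f 18 20 4
f 19 1 21
f 19 21 20
f 20 21 22
f 20 22 4
f 21 1 23
f 21 23 22
f 22 23 24
f 22 24 4
f 23 1 25
f 23 25 24
f 24 25 26
f 24 26 4
f 25 1 2
f 25 2 26
f 26 2 3
f 26 3 4
f 27 64 43
f 64 38 67
f 43 67 32
f 64 67 43
f 27 43 39
f 43 32 44
f 39 44 28
f 43 44 39
f 27 39 48
f 39 28 49
f 48 49 34
f 39 49 48
f 27 48 60
f 48 34 63
f 60 63 37
f 48 63 60
f 27 60 64
f 60 37 68
f 64 68 38
f 60 68 64
f 28 44 55
f 44 32 58
f 55 58 36
f 44 58 55
f 32 67 45
f 67 38 66
f 45 66 31
f 67 66 45
f 38 68 65
f 68 37 61
f 65 61 29
f 68 61 65
f 37 63 62
f 63 34 50
f 62 50 33
f 63 50 62
f 34 49 54
f 49 28 51
f 54 51 35
f 49 51 54
f 30 56 42
f 56 36 57
f 42 57 31
f 56 57 42
f 30 42 40
f 42 31 41
f 40 41 29
f 42 41 40
f 30 40 47
f 40 29 46
f 47 46 33
f 40 46 47
f 30 47 52
f 47 33 53
f 52 53 35
f 47 53 52
f 30 52 56
f 52 35 59
f 56 59 36
f 52 59 56
f 31 57 45
f 57 36 58
f 45 58 32
f 57 58 45
f 29 41 65
f 41 31 66
f 65 66 38
f 41 66 65
f 33 46 62
f 46 29 61
f 62 61 37
f 46 61 62
f 35 53 54
f 53 33 50
f 54 50 34
f 53 50 54
f 36 59 55
f 59 35 51
f 55 51 28
f 59 51 55



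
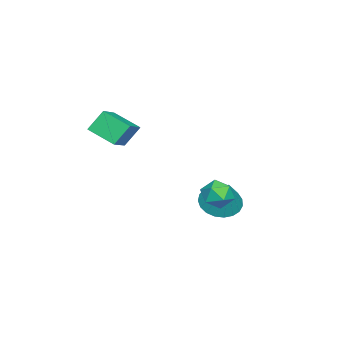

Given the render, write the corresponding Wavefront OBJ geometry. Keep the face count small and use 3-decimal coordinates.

v -3.9 0.284 -4.379
v -2.978 -0.128 -4.734
v -2.96 0.956 -2.721
v -2.968 0.282 -4.906
v -3.119 0.693 -4.986
v -3.405 1.033 -4.962
v -3.776 1.243 -4.837
v -4.169 1.288 -4.633
v -4.515 1.159 -4.385
v -4.755 0.879 -4.135
v -4.847 0.496 -3.928
v -4.775 0.077 -3.799
v -4.551 -0.307 -3.77
v -4.215 -0.589 -3.846
v -3.825 -0.719 -4.015
v -3.447 -0.676 -4.246
v -3.148 -0.467 -4.5
v -0.993 -4.638 0.845
v -1.504 -4.063 1.843
v -0.731 -3.295 0.205
v -1.242 -2.72 1.204
v 0.542 -4.58 1.596
v 0.031 -4.005 2.595
v 0.804 -3.237 0.957
v 0.293 -2.662 1.955
v 1.032 2.404 -1.441
v 1.787 2.11 -1.215
v 0.493 1.17 -1.245
v 1.248 0.876 -1.019
v 0.842 1.419 -0.521
v 1.176 2.182 -0.642
v 1.104 1.098 -1.818
v 1.438 1.861 -1.939
v 1.832 1.303 -1.449
v 1.67 1.501 -0.647
v 0.61 1.779 -1.813
v 0.448 1.977 -1.011
f 2 1 4
f 2 4 3
f 4 1 5
f 4 5 3
f 5 1 6
f 5 6 3
f 6 1 7
f 6 7 3
f 7 1 8
f 7 8 3
f 8 1 9
f 8 9 3
f 9 1 10
f 9 10 3
f 10 1 11
f 10 11 3
f 11 1 12
f 11 12 3
f 12 1 13
f 12 13 3
f 13 1 14
f 13 14 3
f 14 1 15
f 14 15 3
f 15 1 16
f 15 16 3
f 16 1 17
f 16 17 3
f 17 1 2
f 17 2 3
f 19 21 18
f 22 19 18
f 18 21 20
f 20 22 18
f 19 25 21
f 23 19 22
f 23 25 19
f 21 25 20
f 24 22 20
f 20 25 24
f 24 23 22
f 25 23 24
f 26 37 31
f 26 31 27
f 26 27 33
f 26 33 36
f 26 36 37
f 27 31 35
f 31 37 30
f 37 36 28
f 36 33 32
f 33 27 34
f 29 35 30
f 29 30 28
f 29 28 32
f 29 32 34
f 29 34 35
f 30 35 31
f 28 30 37
f 32 28 36
f 34 32 33
f 35 34 27



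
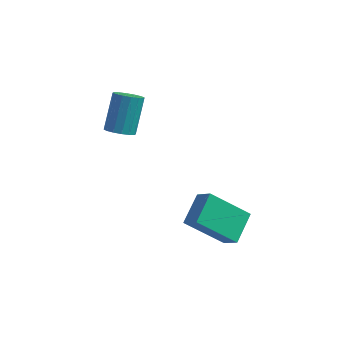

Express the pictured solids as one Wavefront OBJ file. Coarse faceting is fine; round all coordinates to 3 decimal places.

v -0.735 1.398 0.171
v -0.092 1.313 0.214
v -0.042 2.397 1.613
v -0.685 2.482 1.569
v -0.131 1.577 0.01
v -0.082 2.661 1.409
v -0.332 1.794 -0.15
v -0.282 2.878 1.248
v -0.641 1.905 -0.225
v -0.591 2.989 1.173
v -0.975 1.88 -0.194
v -0.925 2.963 1.204
v -1.244 1.725 -0.065
v -1.195 2.809 1.333
v -1.378 1.483 0.127
v -1.328 2.567 1.526
v -1.338 1.219 0.331
v -1.289 2.303 1.73
v -1.138 1.002 0.492
v -1.088 2.086 1.89
v -0.829 0.891 0.567
v -0.779 1.975 1.965
v -0.495 0.917 0.536
v -0.445 2 1.934
v -0.225 1.071 0.407
v -0.176 2.155 1.805
v 2.825 -1.918 -1.515
v 3.442 -2.314 -0.879
v 3.019 -0.648 -0.911
v 3.636 -1.044 -0.276
v 4.344 -1.556 -2.764
v 4.961 -1.952 -2.129
v 4.538 -0.286 -2.161
v 5.155 -0.682 -1.525
f 2 1 5
f 2 5 3
f 3 5 6
f 3 6 4
f 5 1 7
f 5 7 6
f 6 7 8
f 6 8 4
f 7 1 9
f 7 9 8
f 8 9 10
f 8 10 4
f 9 1 11
f 9 11 10
f 10 11 12
f 10 12 4
f 11 1 13
f 11 13 12
f 12 13 14
f 12 14 4
f 13 1 15
f 13 15 14
f 14 15 16
f 14 16 4
f 15 1 17
f 15 17 16
f 16 17 18
f 16 18 4
f 17 1 19
f 17 19 18
f 18 19 20
f 18 20 4
f 19 1 21
f 19 21 20
f 20 21 22
f 20 22 4
f 21 1 23
f 21 23 22
f 22 23 24
f 22 24 4
f 23 1 25
f 23 25 24
f 24 25 26
f 24 26 4
f 25 1 2
f 25 2 26
f 26 2 3
f 26 3 4
f 28 30 27
f 31 28 27
f 27 30 29
f 29 31 27
f 28 34 30
f 32 28 31
f 32 34 28
f 30 34 29
f 33 31 29
f 29 34 33
f 33 32 31
f 34 32 33



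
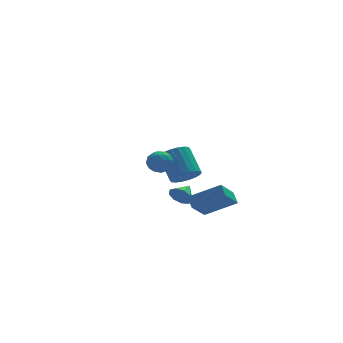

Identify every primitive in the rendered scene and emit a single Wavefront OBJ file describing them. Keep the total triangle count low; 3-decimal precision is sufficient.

v 3.641 2.663 -2.549
v 4.581 2.606 -2.314
v 4.318 4.041 -0.917
v 3.379 4.097 -1.151
v 4.577 2.907 -2.624
v 4.314 4.342 -1.226
v 4.388 3.16 -2.919
v 4.125 4.594 -1.521
v 4.051 3.314 -3.14
v 3.788 4.748 -1.742
v 3.632 3.339 -3.244
v 3.37 4.773 -1.847
v 3.216 3.23 -3.211
v 2.954 4.665 -1.813
v 2.884 3.009 -3.046
v 2.621 4.443 -1.649
v 2.702 2.719 -2.783
v 2.439 4.154 -1.386
v 2.706 2.418 -2.474
v 2.443 3.853 -1.076
v 2.895 2.166 -2.179
v 2.632 3.6 -0.781
v 3.232 2.012 -1.958
v 2.969 3.446 -0.56
v 3.65 1.987 -1.853
v 3.388 3.421 -0.456
v 4.066 2.095 -1.887
v 3.804 3.53 -0.489
v 4.399 2.317 -2.051
v 4.136 3.751 -0.654
v 2.318 -2.68 -2.37
v 4.047 -3.333 -1.373
v 2.278 -1.994 -1.852
v 4.007 -2.647 -0.855
v 3.353 -1.733 -3.545
v 5.082 -2.386 -2.548
v 3.313 -1.047 -3.027
v 5.042 -1.7 -2.03
v -0.369 -3.356 2.079
v 0.191 -3.492 2.617
v 0.089 -4.308 1.363
v 0.649 -4.444 1.901
v -0.105 -4.605 2.068
v -0.388 -4.016 2.51
v 0.668 -3.784 1.47
v 0.385 -3.195 1.912
v 0.832 -3.756 2.241
v 0.355 -4.263 2.61
v -0.075 -3.537 1.37
v -0.552 -4.044 1.739
v -0.129 -3.34 2.411
v 0.409 -4.46 1.569
v -0.034 -4.554 1.667
v 0.295 -4.634 1.983
v -0.469 -3.649 2.348
v -0.14 -3.728 2.664
v -0.314 -4.383 2.341
v 0.42 -4.072 1.316
v 0.749 -4.151 1.632
v -0.015 -3.166 1.997
v 0.314 -3.246 2.313
v 0.594 -3.417 1.639
v 0.577 -3.575 2.506
v 0.846 -4.135 2.085
v 0.857 -3.747 1.832
v 0.691 -3.401 2.092
v 0.296 -3.873 2.723
v 0.565 -4.433 2.302
v 0.122 -4.528 2.4
v -0.044 -4.182 2.66
v 0.673 -4.029 2.502
v -0.285 -3.367 1.678
v -0.016 -3.927 1.257
v 0.324 -3.618 1.32
v 0.158 -3.272 1.58
v -0.566 -3.665 1.895
v -0.297 -4.225 1.474
v -0.411 -4.399 1.888
v -0.577 -4.053 2.148
v -0.393 -3.771 1.478
v 2.561 0.21 -2.856
v 3.017 0.075 -3.462
v 3.319 0.91 -2.444
v 2.697 0.481 -3.564
v 2.314 0.761 -3.335
v 2.047 0.783 -2.882
v 2.02 0.537 -2.417
v 2.247 0.138 -2.157
v 2.621 -0.226 -2.225
v 2.967 -0.387 -2.588
v 3.123 -0.268 -3.077
f 2 1 5
f 2 5 3
f 3 5 6
f 3 6 4
f 5 1 7
f 5 7 6
f 6 7 8
f 6 8 4
f 7 1 9
f 7 9 8
f 8 9 10
f 8 10 4
f 9 1 11
f 9 11 10
f 10 11 12
f 10 12 4
f 11 1 13
f 11 13 12
f 12 13 14
f 12 14 4
f 13 1 15
f 13 15 14
f 14 15 16
f 14 16 4
f 15 1 17
f 15 17 16
f 16 17 18
f 16 18 4
f 17 1 19
f 17 19 18
f 18 19 20
f 18 20 4
f 19 1 21
f 19 21 20
f 20 21 22
f 20 22 4
f 21 1 23
f 21 23 22
f 22 23 24
f 22 24 4
f 23 1 25
f 23 25 24
f 24 25 26
f 24 26 4
f 25 1 27
f 25 27 26
f 26 27 28
f 26 28 4
f 27 1 29
f 27 29 28
f 28 29 30
f 28 30 4
f 29 1 2
f 29 2 30
f 30 2 3
f 30 3 4
f 32 34 31
f 35 32 31
f 31 34 33
f 33 35 31
f 32 38 34
f 36 32 35
f 36 38 32
f 34 38 33
f 37 35 33
f 33 38 37
f 37 36 35
f 38 36 37
f 39 76 55
f 76 50 79
f 55 79 44
f 76 79 55
f 39 55 51
f 55 44 56
f 51 56 40
f 55 56 51
f 39 51 60
f 51 40 61
f 60 61 46
f 51 61 60
f 39 60 72
f 60 46 75
f 72 75 49
f 60 75 72
f 39 72 76
f 72 49 80
f 76 80 50
f 72 80 76
f 40 56 67
f 56 44 70
f 67 70 48
f 56 70 67
f 44 79 57
f 79 50 78
f 57 78 43
f 79 78 57
f 50 80 77
f 80 49 73
f 77 73 41
f 80 73 77
f 49 75 74
f 75 46 62
f 74 62 45
f 75 62 74
f 46 61 66
f 61 40 63
f 66 63 47
f 61 63 66
f 42 68 54
f 68 48 69
f 54 69 43
f 68 69 54
f 42 54 52
f 54 43 53
f 52 53 41
f 54 53 52
f 42 52 59
f 52 41 58
f 59 58 45
f 52 58 59
f 42 59 64
f 59 45 65
f 64 65 47
f 59 65 64
f 42 64 68
f 64 47 71
f 68 71 48
f 64 71 68
f 43 69 57
f 69 48 70
f 57 70 44
f 69 70 57
f 41 53 77
f 53 43 78
f 77 78 50
f 53 78 77
f 45 58 74
f 58 41 73
f 74 73 49
f 58 73 74
f 47 65 66
f 65 45 62
f 66 62 46
f 65 62 66
f 48 71 67
f 71 47 63
f 67 63 40
f 71 63 67
f 82 81 84
f 82 84 83
f 84 81 85
f 84 85 83
f 85 81 86
f 85 86 83
f 86 81 87
f 86 87 83
f 87 81 88
f 87 88 83
f 88 81 89
f 88 89 83
f 89 81 90
f 89 90 83
f 90 81 91
f 90 91 83
f 91 81 82
f 91 82 83



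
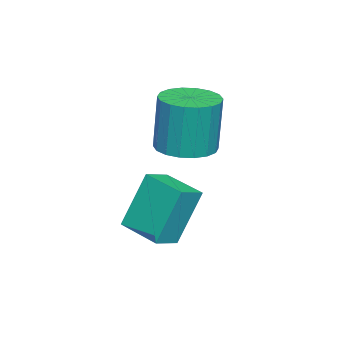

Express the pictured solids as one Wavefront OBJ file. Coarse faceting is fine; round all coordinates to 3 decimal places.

v 0.255 -0.071 1.292
v 1.247 0.117 1.284
v 1.238 0.259 3.42
v 0.245 0.071 3.428
v 1.067 0.528 1.256
v 1.058 0.67 3.391
v 0.727 0.82 1.235
v 0.717 0.962 3.371
v 0.292 0.936 1.226
v 0.283 1.078 3.361
v -0.149 0.853 1.229
v -0.159 0.994 3.364
v -0.511 0.586 1.245
v -0.52 0.728 3.381
v -0.721 0.19 1.271
v -0.73 0.331 3.406
v -0.738 -0.259 1.3
v -0.747 -0.117 3.436
v -0.558 -0.67 1.329
v -0.567 -0.528 3.464
v -0.217 -0.962 1.349
v -0.227 -0.82 3.485
v 0.217 -1.078 1.359
v 0.208 -0.936 3.494
v 0.659 -0.994 1.356
v 0.649 -0.853 3.491
v 1.02 -0.728 1.339
v 1.011 -0.586 3.475
v 1.23 -0.331 1.314
v 1.221 -0.19 3.449
v 2.132 -0.74 -1.338
v 1.581 -0.149 0.643
v 2.759 0.657 -1.58
v 2.208 1.248 0.401
v 2.992 -1.068 -1.001
v 2.441 -0.477 0.98
v 3.619 0.329 -1.243
v 3.068 0.92 0.738
f 2 1 5
f 2 5 3
f 3 5 6
f 3 6 4
f 5 1 7
f 5 7 6
f 6 7 8
f 6 8 4
f 7 1 9
f 7 9 8
f 8 9 10
f 8 10 4
f 9 1 11
f 9 11 10
f 10 11 12
f 10 12 4
f 11 1 13
f 11 13 12
f 12 13 14
f 12 14 4
f 13 1 15
f 13 15 14
f 14 15 16
f 14 16 4
f 15 1 17
f 15 17 16
f 16 17 18
f 16 18 4
f 17 1 19
f 17 19 18
f 18 19 20
f 18 20 4
f 19 1 21
f 19 21 20
f 20 21 22
f 20 22 4
f 21 1 23
f 21 23 22
f 22 23 24
f 22 24 4
f 23 1 25
f 23 25 24
f 24 25 26
f 24 26 4
f 25 1 27
f 25 27 26
f 26 27 28
f 26 28 4
f 27 1 29
f 27 29 28
f 28 29 30
f 28 30 4
f 29 1 2
f 29 2 30
f 30 2 3
f 30 3 4
f 32 34 31
f 35 32 31
f 31 34 33
f 33 35 31
f 32 38 34
f 36 32 35
f 36 38 32
f 34 38 33
f 37 35 33
f 33 38 37
f 37 36 35
f 38 36 37



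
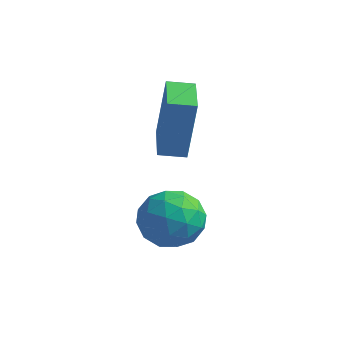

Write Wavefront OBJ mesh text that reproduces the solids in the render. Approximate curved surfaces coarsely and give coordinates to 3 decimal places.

v -0.043 -2.951 1.516
v 0.813 -2.554 1.156
v 0.687 -4.406 1.644
v 1.543 -4.009 1.284
v 1.209 -3.746 2.2
v 0.758 -2.846 2.121
v 0.742 -4.114 0.679
v 0.291 -3.214 0.6
v 1.298 -3.272 0.639
v 1.587 -3.045 1.579
v -0.087 -3.915 1.221
v 0.202 -3.688 2.161
v 0.321 -2.625 1.325
v 1.179 -4.335 1.475
v 0.983 -4.181 2.013
v 1.486 -3.947 1.802
v 0.289 -2.796 1.892
v 0.792 -2.563 1.68
v 1.025 -3.263 2.294
v 0.708 -4.397 1.12
v 1.211 -4.164 0.908
v 0.014 -3.013 0.998
v 0.517 -2.779 0.787
v 0.475 -3.697 0.506
v 1.109 -2.813 0.81
v 1.538 -3.669 0.885
v 1.067 -3.731 0.529
v 0.802 -3.202 0.483
v 1.279 -2.68 1.362
v 1.708 -3.535 1.437
v 1.512 -3.38 1.976
v 1.247 -2.851 1.929
v 1.564 -3.102 1.058
v -0.208 -3.425 1.363
v 0.221 -4.28 1.438
v 0.253 -4.109 0.871
v -0.012 -3.58 0.824
v -0.038 -3.291 1.915
v 0.391 -4.147 1.99
v 0.698 -3.758 2.317
v 0.433 -3.229 2.271
v -0.064 -3.858 1.742
v -0.266 -2.451 2.998
v -0.057 -2.255 5.038
v -0.993 -1.22 2.954
v -0.784 -1.024 4.994
v 0.444 -2.036 2.886
v 0.653 -1.84 4.926
v -0.283 -0.805 2.842
v -0.074 -0.609 4.882
f 1 38 17
f 38 12 41
f 17 41 6
f 38 41 17
f 1 17 13
f 17 6 18
f 13 18 2
f 17 18 13
f 1 13 22
f 13 2 23
f 22 23 8
f 13 23 22
f 1 22 34
f 22 8 37
f 34 37 11
f 22 37 34
f 1 34 38
f 34 11 42
f 38 42 12
f 34 42 38
f 2 18 29
f 18 6 32
f 29 32 10
f 18 32 29
f 6 41 19
f 41 12 40
f 19 40 5
f 41 40 19
f 12 42 39
f 42 11 35
f 39 35 3
f 42 35 39
f 11 37 36
f 37 8 24
f 36 24 7
f 37 24 36
f 8 23 28
f 23 2 25
f 28 25 9
f 23 25 28
f 4 30 16
f 30 10 31
f 16 31 5
f 30 31 16
f 4 16 14
f 16 5 15
f 14 15 3
f 16 15 14
f 4 14 21
f 14 3 20
f 21 20 7
f 14 20 21
f 4 21 26
f 21 7 27
f 26 27 9
f 21 27 26
f 4 26 30
f 26 9 33
f 30 33 10
f 26 33 30
f 5 31 19
f 31 10 32
f 19 32 6
f 31 32 19
f 3 15 39
f 15 5 40
f 39 40 12
f 15 40 39
f 7 20 36
f 20 3 35
f 36 35 11
f 20 35 36
f 9 27 28
f 27 7 24
f 28 24 8
f 27 24 28
f 10 33 29
f 33 9 25
f 29 25 2
f 33 25 29
f 44 46 43
f 47 44 43
f 43 46 45
f 45 47 43
f 44 50 46
f 48 44 47
f 48 50 44
f 46 50 45
f 49 47 45
f 45 50 49
f 49 48 47
f 50 48 49



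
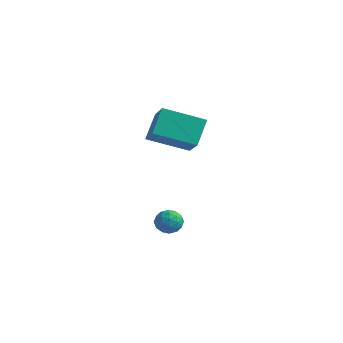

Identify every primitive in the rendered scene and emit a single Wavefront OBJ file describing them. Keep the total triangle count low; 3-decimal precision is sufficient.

v -3.582 3.146 2.884
v -3.84 4.142 4.07
v -2.03 4.424 2.15
v -2.288 5.419 3.336
v -2.432 2.301 3.844
v -2.69 3.296 5.03
v -0.88 3.578 3.11
v -1.138 4.574 4.296
v -2.738 3.253 -1.794
v -2.151 3.544 -1.482
v -2.049 2.536 -2.418
v -1.462 2.827 -2.106
v -1.916 2.418 -1.715
v -2.342 2.861 -1.329
v -1.858 3.219 -2.571
v -2.284 3.662 -2.185
v -1.608 3.523 -1.962
v -1.643 3.028 -1.433
v -2.557 3.052 -2.467
v -2.592 2.557 -1.938
v -2.505 3.461 -1.583
v -1.695 2.619 -2.317
v -1.962 2.378 -2.087
v -1.617 2.549 -1.903
v -2.617 3.06 -1.493
v -2.272 3.231 -1.31
v -2.134 2.569 -1.447
v -1.928 2.849 -2.59
v -1.583 3.02 -2.407
v -2.583 3.531 -1.997
v -2.238 3.702 -1.813
v -2.066 3.511 -2.453
v -1.841 3.62 -1.682
v -1.436 3.199 -2.049
v -1.668 3.429 -2.322
v -1.919 3.69 -2.095
v -1.862 3.329 -1.371
v -1.457 2.908 -1.738
v -1.724 2.667 -1.508
v -1.974 2.928 -1.281
v -1.542 3.317 -1.653
v -2.743 3.172 -2.162
v -2.338 2.751 -2.529
v -2.226 3.152 -2.619
v -2.476 3.413 -2.392
v -2.764 2.881 -1.851
v -2.359 2.46 -2.218
v -2.281 2.39 -1.805
v -2.532 2.651 -1.578
v -2.658 2.763 -2.247
f 2 4 1
f 5 2 1
f 1 4 3
f 3 5 1
f 2 8 4
f 6 2 5
f 6 8 2
f 4 8 3
f 7 5 3
f 3 8 7
f 7 6 5
f 8 6 7
f 9 46 25
f 46 20 49
f 25 49 14
f 46 49 25
f 9 25 21
f 25 14 26
f 21 26 10
f 25 26 21
f 9 21 30
f 21 10 31
f 30 31 16
f 21 31 30
f 9 30 42
f 30 16 45
f 42 45 19
f 30 45 42
f 9 42 46
f 42 19 50
f 46 50 20
f 42 50 46
f 10 26 37
f 26 14 40
f 37 40 18
f 26 40 37
f 14 49 27
f 49 20 48
f 27 48 13
f 49 48 27
f 20 50 47
f 50 19 43
f 47 43 11
f 50 43 47
f 19 45 44
f 45 16 32
f 44 32 15
f 45 32 44
f 16 31 36
f 31 10 33
f 36 33 17
f 31 33 36
f 12 38 24
f 38 18 39
f 24 39 13
f 38 39 24
f 12 24 22
f 24 13 23
f 22 23 11
f 24 23 22
f 12 22 29
f 22 11 28
f 29 28 15
f 22 28 29
f 12 29 34
f 29 15 35
f 34 35 17
f 29 35 34
f 12 34 38
f 34 17 41
f 38 41 18
f 34 41 38
f 13 39 27
f 39 18 40
f 27 40 14
f 39 40 27
f 11 23 47
f 23 13 48
f 47 48 20
f 23 48 47
f 15 28 44
f 28 11 43
f 44 43 19
f 28 43 44
f 17 35 36
f 35 15 32
f 36 32 16
f 35 32 36
f 18 41 37
f 41 17 33
f 37 33 10
f 41 33 37



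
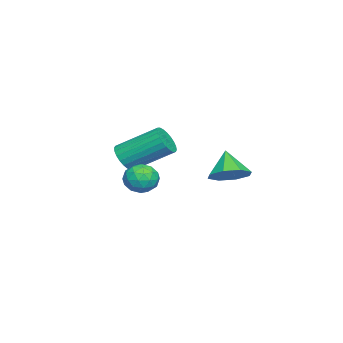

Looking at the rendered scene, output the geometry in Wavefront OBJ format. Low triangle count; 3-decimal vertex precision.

v -3.257 -1.783 0.066
v -3.05 -2.105 0.615
v -3.255 -0.52 1.624
v -3.463 -0.197 1.074
v -2.823 -2.015 0.52
v -3.029 -0.43 1.529
v -2.663 -1.89 0.356
v -2.868 -0.305 1.364
v -2.593 -1.749 0.147
v -2.798 -0.163 1.156
v -2.625 -1.612 -0.073
v -2.83 -0.027 0.935
v -2.752 -1.502 -0.273
v -2.957 0.083 0.736
v -2.957 -1.434 -0.421
v -3.162 0.151 0.588
v -3.207 -1.419 -0.495
v -3.412 0.166 0.514
v -3.465 -1.46 -0.484
v -3.67 0.125 0.525
v -3.691 -1.55 -0.389
v -3.897 0.035 0.62
v -3.852 -1.675 -0.224
v -4.057 -0.09 0.784
v -3.922 -1.817 -0.016
v -4.127 -0.231 0.993
v -3.89 -1.953 0.205
v -4.095 -0.368 1.213
v -3.763 -2.063 0.404
v -3.968 -0.478 1.413
v -3.558 -2.131 0.552
v -3.763 -0.546 1.561
v -3.308 -2.146 0.626
v -3.513 -0.561 1.635
v -0.206 3.028 0.726
v 0.468 2.968 1.153
v -0.834 2.712 1.674
v 0.224 3.529 1.179
v -0.272 3.797 0.939
v -0.729 3.614 0.575
v -0.88 3.088 0.299
v -0.635 2.528 0.274
v -0.139 2.26 0.514
v 0.318 2.442 0.878
v 1.064 0.812 1.082
v 1.528 0.777 0.581
v 0.892 -0.277 0.999
v 1.356 -0.312 0.498
v 1.553 -0.178 1.138
v 1.66 0.495 1.19
v 0.76 0.005 0.39
v 0.867 0.678 0.442
v 1.34 0.278 0.154
v 1.831 0.165 0.616
v 0.589 0.335 0.964
v 1.08 0.222 1.426
v 1.312 0.89 0.839
v 1.108 -0.39 0.741
v 1.225 -0.311 1.117
v 1.497 -0.332 0.823
v 1.389 0.724 1.197
v 1.662 0.704 0.902
v 1.676 0.142 1.23
v 0.758 -0.204 0.678
v 1.031 -0.224 0.383
v 0.923 0.832 0.757
v 1.195 0.811 0.463
v 0.744 0.358 0.35
v 1.474 0.576 0.293
v 1.372 -0.064 0.244
v 1.022 0.123 0.181
v 1.085 0.518 0.211
v 1.762 0.51 0.565
v 1.66 -0.131 0.516
v 1.776 -0.052 0.893
v 1.839 0.344 0.923
v 1.651 0.216 0.314
v 0.76 0.631 1.064
v 0.658 -0.01 1.015
v 0.581 0.156 0.657
v 0.644 0.552 0.687
v 1.048 0.564 1.336
v 0.946 -0.076 1.287
v 1.335 -0.018 1.369
v 1.398 0.377 1.399
v 0.769 0.284 1.266
f 2 1 5
f 2 5 3
f 3 5 6
f 3 6 4
f 5 1 7
f 5 7 6
f 6 7 8
f 6 8 4
f 7 1 9
f 7 9 8
f 8 9 10
f 8 10 4
f 9 1 11
f 9 11 10
f 10 11 12
f 10 12 4
f 11 1 13
f 11 13 12
f 12 13 14
f 12 14 4
f 13 1 15
f 13 15 14
f 14 15 16
f 14 16 4
f 15 1 17
f 15 17 16
f 16 17 18
f 16 18 4
f 17 1 19
f 17 19 18
f 18 19 20
f 18 20 4
f 19 1 21
f 19 21 20
f 20 21 22
f 20 22 4
f 21 1 23
f 21 23 22
f 22 23 24
f 22 24 4
f 23 1 25
f 23 25 24
f 24 25 26
f 24 26 4
f 25 1 27
f 25 27 26
f 26 27 28
f 26 28 4
f 27 1 29
f 27 29 28
f 28 29 30
f 28 30 4
f 29 1 31
f 29 31 30
f 30 31 32
f 30 32 4
f 31 1 33
f 31 33 32
f 32 33 34
f 32 34 4
f 33 1 2
f 33 2 34
f 34 2 3
f 34 3 4
f 36 35 38
f 36 38 37
f 38 35 39
f 38 39 37
f 39 35 40
f 39 40 37
f 40 35 41
f 40 41 37
f 41 35 42
f 41 42 37
f 42 35 43
f 42 43 37
f 43 35 44
f 43 44 37
f 44 35 36
f 44 36 37
f 45 82 61
f 82 56 85
f 61 85 50
f 82 85 61
f 45 61 57
f 61 50 62
f 57 62 46
f 61 62 57
f 45 57 66
f 57 46 67
f 66 67 52
f 57 67 66
f 45 66 78
f 66 52 81
f 78 81 55
f 66 81 78
f 45 78 82
f 78 55 86
f 82 86 56
f 78 86 82
f 46 62 73
f 62 50 76
f 73 76 54
f 62 76 73
f 50 85 63
f 85 56 84
f 63 84 49
f 85 84 63
f 56 86 83
f 86 55 79
f 83 79 47
f 86 79 83
f 55 81 80
f 81 52 68
f 80 68 51
f 81 68 80
f 52 67 72
f 67 46 69
f 72 69 53
f 67 69 72
f 48 74 60
f 74 54 75
f 60 75 49
f 74 75 60
f 48 60 58
f 60 49 59
f 58 59 47
f 60 59 58
f 48 58 65
f 58 47 64
f 65 64 51
f 58 64 65
f 48 65 70
f 65 51 71
f 70 71 53
f 65 71 70
f 48 70 74
f 70 53 77
f 74 77 54
f 70 77 74
f 49 75 63
f 75 54 76
f 63 76 50
f 75 76 63
f 47 59 83
f 59 49 84
f 83 84 56
f 59 84 83
f 51 64 80
f 64 47 79
f 80 79 55
f 64 79 80
f 53 71 72
f 71 51 68
f 72 68 52
f 71 68 72
f 54 77 73
f 77 53 69
f 73 69 46
f 77 69 73



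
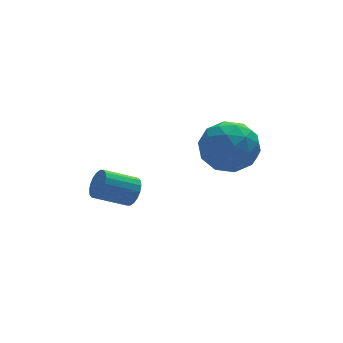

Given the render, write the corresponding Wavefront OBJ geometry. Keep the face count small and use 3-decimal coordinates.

v -2.116 1.196 -4.287
v -1.9 0.827 -3.772
v -3.208 0.974 -3.117
v -3.424 1.344 -3.633
v -1.827 1.105 -3.689
v -3.136 1.252 -3.035
v -1.812 1.4 -3.726
v -3.12 1.547 -3.072
v -1.857 1.655 -3.873
v -3.165 1.802 -3.219
v -1.954 1.82 -4.103
v -3.262 1.967 -3.448
v -2.082 1.861 -4.368
v -3.39 2.008 -3.714
v -2.217 1.77 -4.618
v -3.525 1.917 -3.964
v -2.332 1.566 -4.803
v -3.64 1.713 -4.148
v -2.404 1.288 -4.885
v -3.713 1.435 -4.231
v -2.42 0.993 -4.848
v -3.728 1.14 -4.194
v -2.375 0.738 -4.701
v -3.683 0.885 -4.047
v -2.278 0.573 -4.472
v -3.586 0.72 -3.817
v -2.15 0.532 -4.206
v -3.458 0.679 -3.552
v -2.015 0.623 -3.956
v -3.323 0.77 -3.302
v 0.586 1.097 -1.781
v 1.516 1.181 -2.598
v 1.144 -0.781 -1.342
v 2.074 -0.697 -2.159
v 2.106 -0.032 -1.112
v 1.761 1.128 -1.383
v 0.899 -0.728 -2.557
v 0.554 0.432 -2.828
v 1.709 0.053 -3.078
v 2.455 0.484 -2.184
v 0.205 -0.084 -1.756
v 0.951 0.347 -0.862
v 1.002 1.304 -2.228
v 1.658 -0.904 -1.712
v 1.676 -0.513 -1.096
v 2.223 -0.463 -1.577
v 1.146 1.273 -1.514
v 1.693 1.323 -1.994
v 2.039 0.609 -1.12
v 0.967 -0.923 -1.946
v 1.514 -0.873 -2.426
v 0.437 0.863 -2.363
v 0.984 0.913 -2.844
v 0.621 -0.209 -2.82
v 1.662 0.691 -2.99
v 1.99 -0.413 -2.732
v 1.299 -0.432 -2.966
v 1.097 0.25 -3.126
v 2.101 0.944 -2.465
v 2.428 -0.16 -2.207
v 2.447 0.23 -1.592
v 2.245 0.913 -1.751
v 2.214 0.281 -2.747
v 0.232 0.56 -1.733
v 0.559 -0.544 -1.475
v 0.415 -0.513 -2.189
v 0.213 0.17 -2.348
v 0.67 0.813 -1.208
v 0.998 -0.291 -0.95
v 1.563 0.15 -0.814
v 1.361 0.832 -0.974
v 0.446 0.119 -1.193
f 2 1 5
f 2 5 3
f 3 5 6
f 3 6 4
f 5 1 7
f 5 7 6
f 6 7 8
f 6 8 4
f 7 1 9
f 7 9 8
f 8 9 10
f 8 10 4
f 9 1 11
f 9 11 10
f 10 11 12
f 10 12 4
f 11 1 13
f 11 13 12
f 12 13 14
f 12 14 4
f 13 1 15
f 13 15 14
f 14 15 16
f 14 16 4
f 15 1 17
f 15 17 16
f 16 17 18
f 16 18 4
f 17 1 19
f 17 19 18
f 18 19 20
f 18 20 4
f 19 1 21
f 19 21 20
f 20 21 22
f 20 22 4
f 21 1 23
f 21 23 22
f 22 23 24
f 22 24 4
f 23 1 25
f 23 25 24
f 24 25 26
f 24 26 4
f 25 1 27
f 25 27 26
f 26 27 28
f 26 28 4
f 27 1 29
f 27 29 28
f 28 29 30
f 28 30 4
f 29 1 2
f 29 2 30
f 30 2 3
f 30 3 4
f 31 68 47
f 68 42 71
f 47 71 36
f 68 71 47
f 31 47 43
f 47 36 48
f 43 48 32
f 47 48 43
f 31 43 52
f 43 32 53
f 52 53 38
f 43 53 52
f 31 52 64
f 52 38 67
f 64 67 41
f 52 67 64
f 31 64 68
f 64 41 72
f 68 72 42
f 64 72 68
f 32 48 59
f 48 36 62
f 59 62 40
f 48 62 59
f 36 71 49
f 71 42 70
f 49 70 35
f 71 70 49
f 42 72 69
f 72 41 65
f 69 65 33
f 72 65 69
f 41 67 66
f 67 38 54
f 66 54 37
f 67 54 66
f 38 53 58
f 53 32 55
f 58 55 39
f 53 55 58
f 34 60 46
f 60 40 61
f 46 61 35
f 60 61 46
f 34 46 44
f 46 35 45
f 44 45 33
f 46 45 44
f 34 44 51
f 44 33 50
f 51 50 37
f 44 50 51
f 34 51 56
f 51 37 57
f 56 57 39
f 51 57 56
f 34 56 60
f 56 39 63
f 60 63 40
f 56 63 60
f 35 61 49
f 61 40 62
f 49 62 36
f 61 62 49
f 33 45 69
f 45 35 70
f 69 70 42
f 45 70 69
f 37 50 66
f 50 33 65
f 66 65 41
f 50 65 66
f 39 57 58
f 57 37 54
f 58 54 38
f 57 54 58
f 40 63 59
f 63 39 55
f 59 55 32
f 63 55 59



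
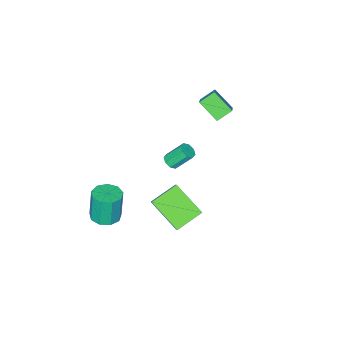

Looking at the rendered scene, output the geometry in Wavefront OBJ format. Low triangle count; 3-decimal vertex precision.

v -3.513 1.059 1.752
v -3.328 -0.127 2.685
v -4.337 1.378 2.32
v -4.152 0.192 3.253
v -2.948 1.568 2.287
v -2.763 0.382 3.22
v -3.772 1.887 2.855
v -3.587 0.701 3.788
v -1.867 -0.894 -2.641
v -1.397 -0.876 -2.376
v -2.042 -0.188 -1.275
v -2.513 -0.206 -1.539
v -1.455 -0.545 -2.617
v -2.101 0.142 -1.516
v -1.755 -0.419 -2.872
v -2.401 0.269 -1.77
v -2.121 -0.571 -2.991
v -2.766 0.117 -1.89
v -2.338 -0.912 -2.905
v -2.983 -0.224 -1.804
v -2.279 -1.242 -2.664
v -2.925 -0.555 -1.563
v -1.979 -1.369 -2.41
v -2.625 -0.681 -1.308
v -1.614 -1.217 -2.29
v -2.259 -0.529 -1.189
v 0.554 3.906 -1.627
v 0.671 2.087 -0.468
v 1.112 4.568 -0.644
v 1.228 2.75 0.515
v 2.072 3.59 -2.275
v 2.188 1.772 -1.116
v 2.629 4.253 -1.292
v 2.746 2.434 -0.133
v 3.805 -0.092 -2.677
v 4.317 -0.794 -2.635
v 4.088 -0.849 -0.78
v 3.575 -0.148 -0.823
v 4.644 -0.3 -2.58
v 4.414 -0.355 -0.725
v 4.578 0.292 -2.57
v 4.348 0.236 -0.715
v 4.15 0.703 -2.611
v 3.921 0.648 -0.756
v 3.561 0.743 -2.683
v 3.331 0.687 -0.828
v 3.086 0.391 -2.752
v 2.856 0.336 -0.897
v 2.947 -0.186 -2.787
v 2.717 -0.242 -0.932
v 3.21 -0.72 -2.77
v 2.98 -0.775 -0.915
v 3.751 -0.96 -2.71
v 3.521 -1.015 -0.855
f 2 4 1
f 5 2 1
f 1 4 3
f 3 5 1
f 2 8 4
f 6 2 5
f 6 8 2
f 4 8 3
f 7 5 3
f 3 8 7
f 7 6 5
f 8 6 7
f 10 9 13
f 10 13 11
f 11 13 14
f 11 14 12
f 13 9 15
f 13 15 14
f 14 15 16
f 14 16 12
f 15 9 17
f 15 17 16
f 16 17 18
f 16 18 12
f 17 9 19
f 17 19 18
f 18 19 20
f 18 20 12
f 19 9 21
f 19 21 20
f 20 21 22
f 20 22 12
f 21 9 23
f 21 23 22
f 22 23 24
f 22 24 12
f 23 9 25
f 23 25 24
f 24 25 26
f 24 26 12
f 25 9 10
f 25 10 26
f 26 10 11
f 26 11 12
f 28 30 27
f 31 28 27
f 27 30 29
f 29 31 27
f 28 34 30
f 32 28 31
f 32 34 28
f 30 34 29
f 33 31 29
f 29 34 33
f 33 32 31
f 34 32 33
f 36 35 39
f 36 39 37
f 37 39 40
f 37 40 38
f 39 35 41
f 39 41 40
f 40 41 42
f 40 42 38
f 41 35 43
f 41 43 42
f 42 43 44
f 42 44 38
f 43 35 45
f 43 45 44
f 44 45 46
f 44 46 38
f 45 35 47
f 45 47 46
f 46 47 48
f 46 48 38
f 47 35 49
f 47 49 48
f 48 49 50
f 48 50 38
f 49 35 51
f 49 51 50
f 50 51 52
f 50 52 38
f 51 35 53
f 51 53 52
f 52 53 54
f 52 54 38
f 53 35 36
f 53 36 54
f 54 36 37
f 54 37 38



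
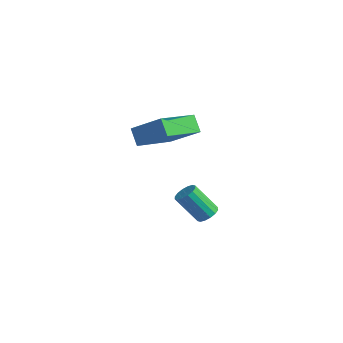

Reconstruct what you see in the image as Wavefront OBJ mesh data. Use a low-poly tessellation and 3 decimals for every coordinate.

v 0.174 1.597 -2.011
v 0.606 1.312 -1.858
v -0.182 0.778 -0.635
v -0.614 1.063 -0.789
v 0.634 1.56 -1.731
v -0.154 1.025 -0.508
v 0.539 1.818 -1.68
v -0.249 1.283 -0.457
v 0.346 2.017 -1.717
v -0.442 1.482 -0.495
v 0.107 2.103 -1.834
v -0.681 1.568 -0.611
v -0.114 2.054 -1.998
v -0.902 1.519 -0.775
v -0.258 1.882 -2.165
v -1.046 1.348 -0.942
v -0.286 1.635 -2.292
v -1.074 1.1 -1.069
v -0.191 1.377 -2.343
v -0.979 0.842 -1.12
v 0.002 1.178 -2.305
v -0.786 0.643 -1.083
v 0.241 1.092 -2.189
v -0.547 0.557 -0.966
v 0.462 1.141 -2.025
v -0.326 0.606 -0.802
v -1.135 -1.119 2.751
v -1.694 -0.917 3.427
v -1.197 0.81 2.121
v -1.756 1.012 2.797
v 0.196 -0.752 3.743
v -0.363 -0.55 4.419
v 0.134 1.177 3.113
v -0.425 1.379 3.789
f 2 1 5
f 2 5 3
f 3 5 6
f 3 6 4
f 5 1 7
f 5 7 6
f 6 7 8
f 6 8 4
f 7 1 9
f 7 9 8
f 8 9 10
f 8 10 4
f 9 1 11
f 9 11 10
f 10 11 12
f 10 12 4
f 11 1 13
f 11 13 12
f 12 13 14
f 12 14 4
f 13 1 15
f 13 15 14
f 14 15 16
f 14 16 4
f 15 1 17
f 15 17 16
f 16 17 18
f 16 18 4
f 17 1 19
f 17 19 18
f 18 19 20
f 18 20 4
f 19 1 21
f 19 21 20
f 20 21 22
f 20 22 4
f 21 1 23
f 21 23 22
f 22 23 24
f 22 24 4
f 23 1 25
f 23 25 24
f 24 25 26
f 24 26 4
f 25 1 2
f 25 2 26
f 26 2 3
f 26 3 4
f 28 30 27
f 31 28 27
f 27 30 29
f 29 31 27
f 28 34 30
f 32 28 31
f 32 34 28
f 30 34 29
f 33 31 29
f 29 34 33
f 33 32 31
f 34 32 33

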